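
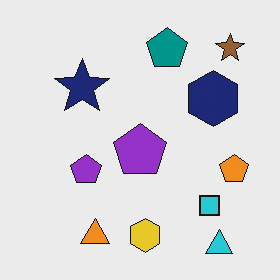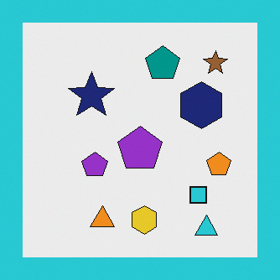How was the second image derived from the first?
It was framed with a cyan border.

A solid cyan frame runs around the edge of the second image, with the content slightly shrunk inside it.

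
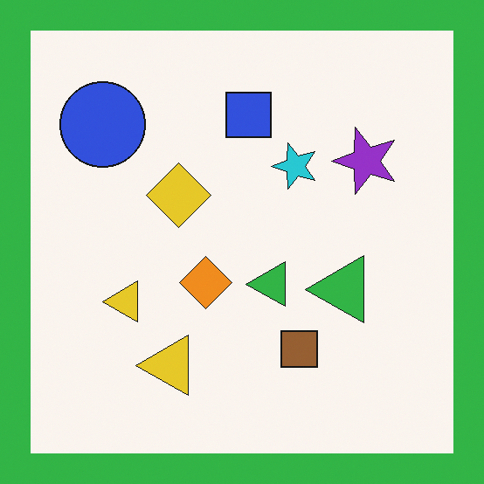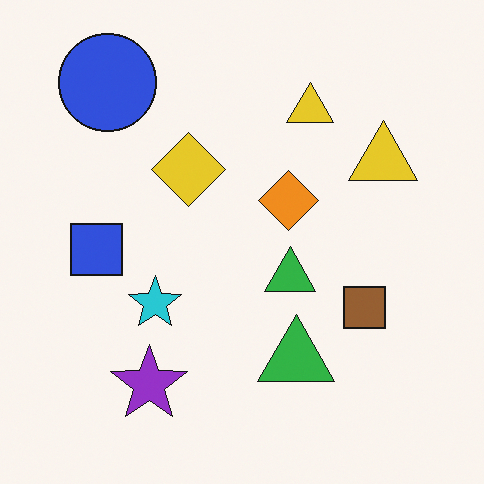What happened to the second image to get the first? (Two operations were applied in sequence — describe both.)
Transposed (reflected across the top-left ↔ bottom-right diagonal), then framed with a green border.

Shapes have swapped their row and column positions — what was in the top-right is now in the bottom-left — a diagonal reflection. A solid green frame runs around the edge of the first image, with the content slightly shrunk inside it.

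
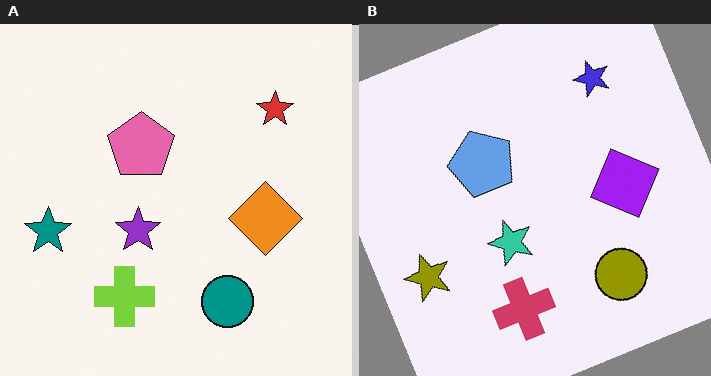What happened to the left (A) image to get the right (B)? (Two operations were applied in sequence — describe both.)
This is the original image hue-shifted through roughly half the color wheel, then rotated counter-clockwise by a moderate amount.

Every shape's color has rotated by the same amount around the hue wheel — a uniform hue shift. Every shape is tilted by the same angle and the image corners show triangular fill wedges — a whole-image rotation by a non-right angle.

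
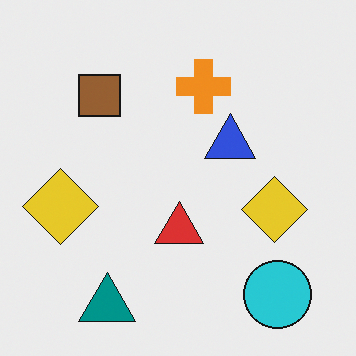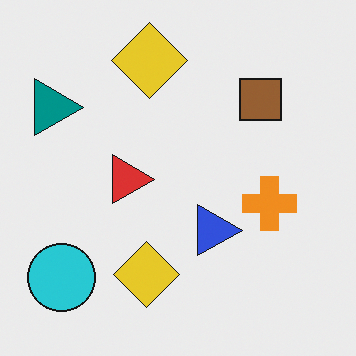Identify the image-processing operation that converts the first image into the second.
The second image is the first rotated 90° clockwise.

The cyan circle sits in the bottom-right of the first image and the bottom-left of the second — consistent with a whole-image 90° clockwise rotation.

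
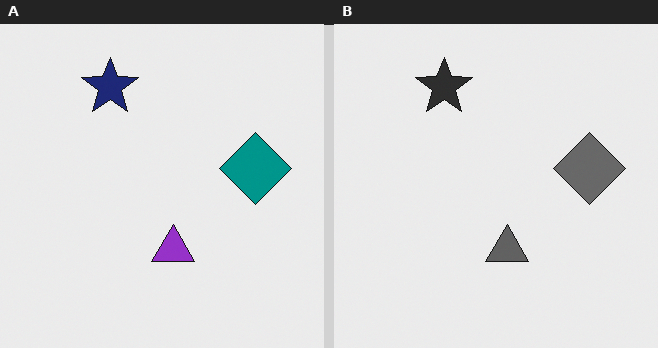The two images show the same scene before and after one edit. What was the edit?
This is the original image converted to grayscale.

All color is removed — every shape is now a shade of grey.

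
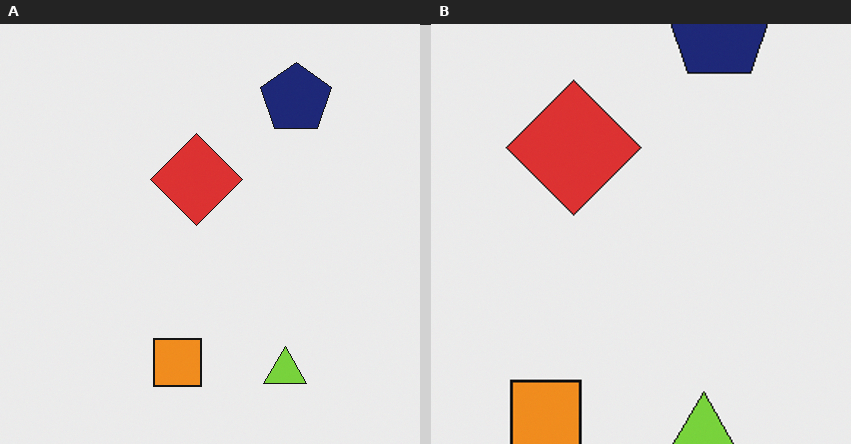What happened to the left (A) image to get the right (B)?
It was cropped slightly and scaled back up.

The visible shapes are larger and the field of view is narrower; shapes near the original edges may be partly or wholly outside the frame — a crop-and-rescale.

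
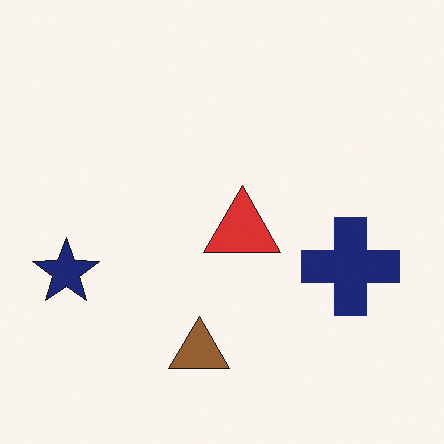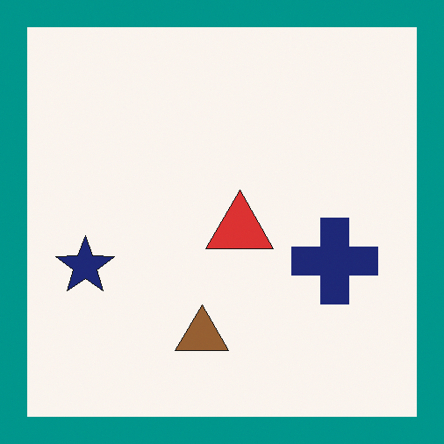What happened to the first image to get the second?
The image was framed with a teal border.

A solid teal frame runs around the edge of the second image, with the content slightly shrunk inside it.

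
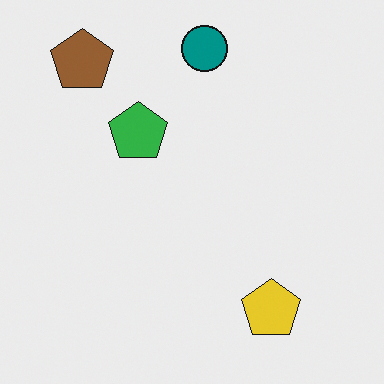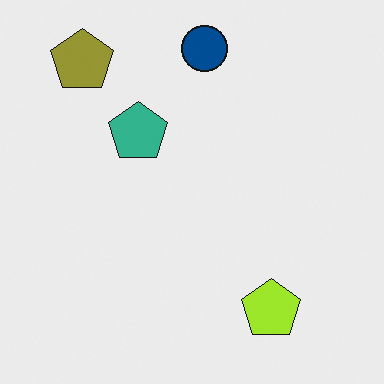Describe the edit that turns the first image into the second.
The image was hue-shifted by a small amount.

Every shape's color has rotated by the same amount around the hue wheel — a uniform hue shift.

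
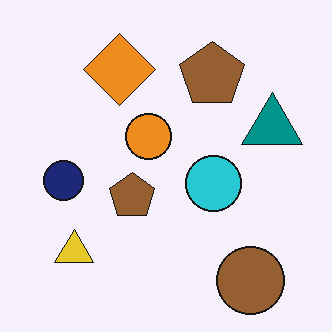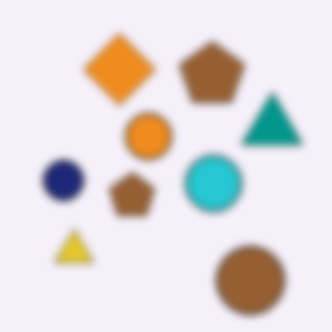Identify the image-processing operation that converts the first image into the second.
The second image is the first moderately blurred.

Shape edges and outlines are uniformly softened across the whole image.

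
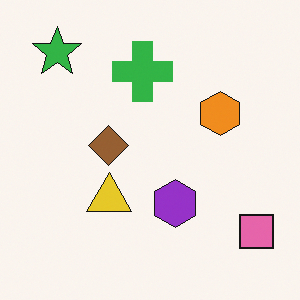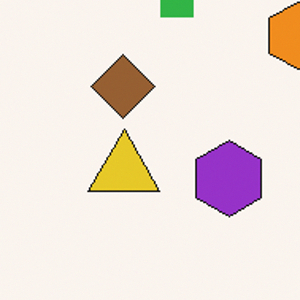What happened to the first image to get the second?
The second image is the first cropped slightly and scaled back up.

The visible shapes are larger and the field of view is narrower; shapes near the original edges may be partly or wholly outside the frame — a crop-and-rescale.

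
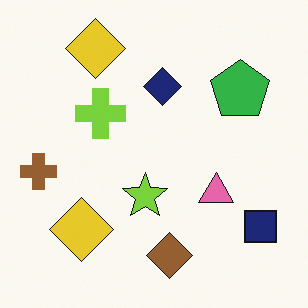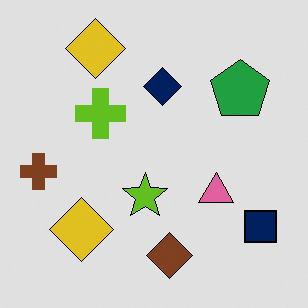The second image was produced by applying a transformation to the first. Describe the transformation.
The second image is the first moderately posterized.

Each flat color has snapped to a coarser quantized level — most visibly, the near-white background has dropped to a flat grey.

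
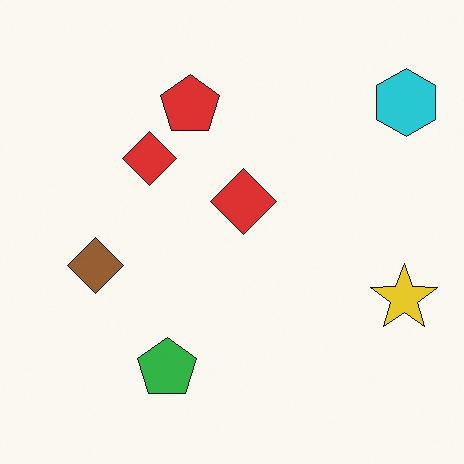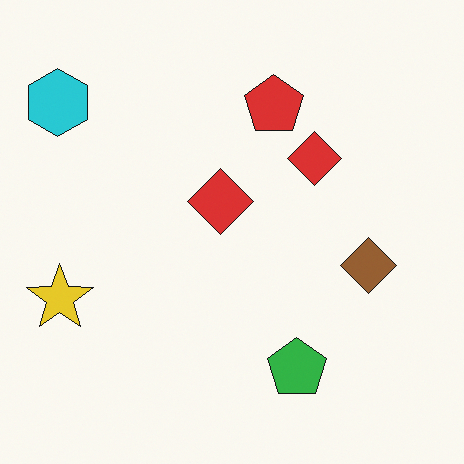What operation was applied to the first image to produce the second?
The transformation is: flipped horizontally (left ↔ right).

The cyan hexagon is in the top-right of the first image and the top-left of the second — shapes on opposite sides of the vertical midline have swapped in a mirror flip.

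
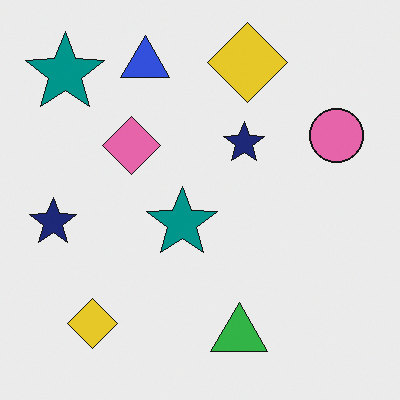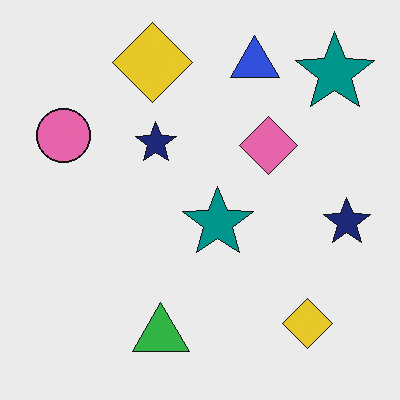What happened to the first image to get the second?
The image was flipped horizontally (left ↔ right).

The pink circle is in the right of the first image and the left of the second — shapes on opposite sides of the vertical midline have swapped in a mirror flip.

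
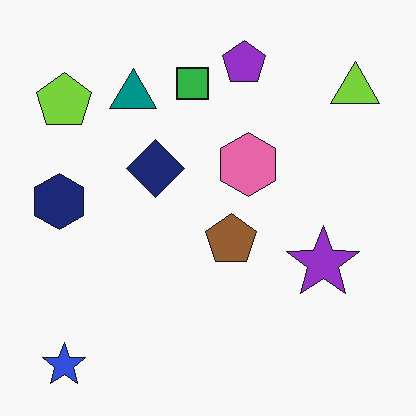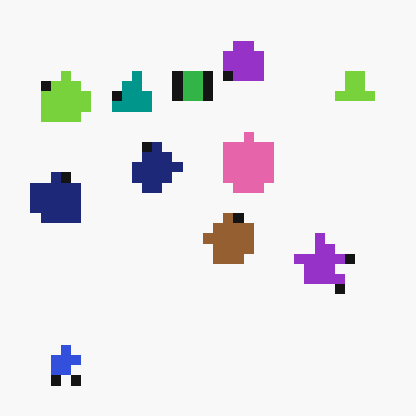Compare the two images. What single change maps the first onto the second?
This is the original image coarsely pixelated.

Shapes are reduced to large square blocks; fine edges and outlines are lost — a downscale-then-upscale (mosaic) effect.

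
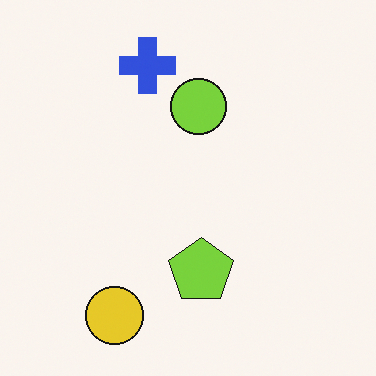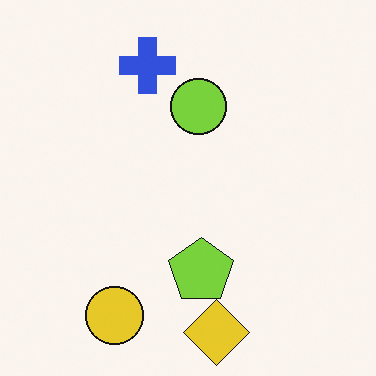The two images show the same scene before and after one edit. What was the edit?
It was overlaid with an additional yellow diamond.

A yellow diamond appears in the second image that is absent from the first.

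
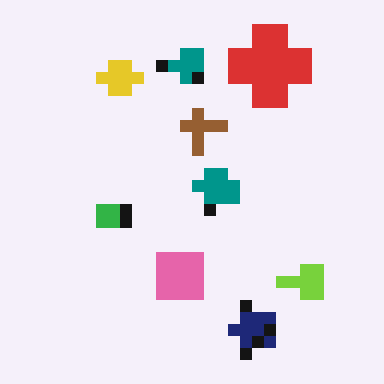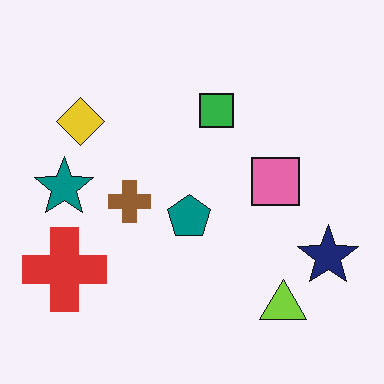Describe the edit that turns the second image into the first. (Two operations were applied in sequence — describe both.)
Coarsely pixelated, then transposed (reflected across the top-left ↔ bottom-right diagonal).

Shapes are reduced to large square blocks; fine edges and outlines are lost — a downscale-then-upscale (mosaic) effect. Shapes have swapped their row and column positions — what was in the top-right is now in the bottom-left — a diagonal reflection.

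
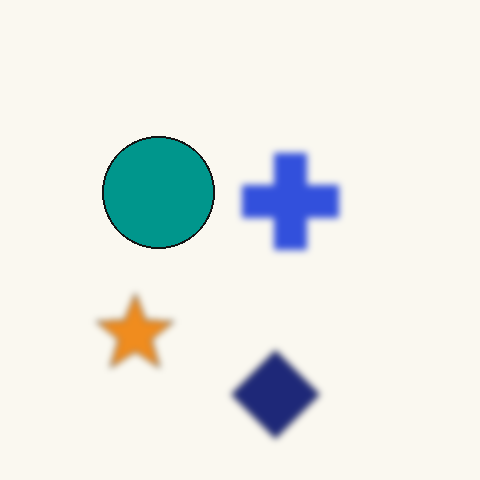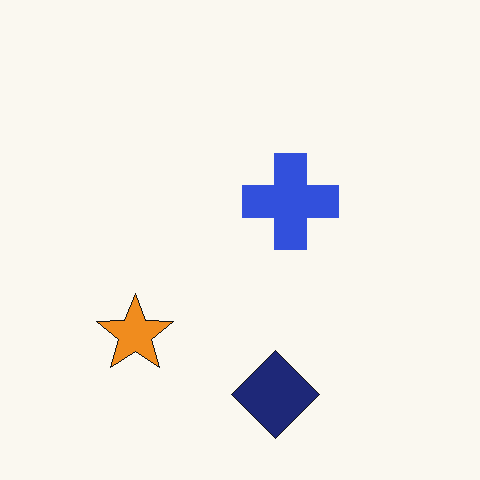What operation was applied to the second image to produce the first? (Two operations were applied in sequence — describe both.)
The transformation is: noticeably gaussian-blurred, then overlaid with an additional teal circle.

Shape edges and outlines are uniformly softened across the whole image. A teal circle appears in the first image that is absent from the second.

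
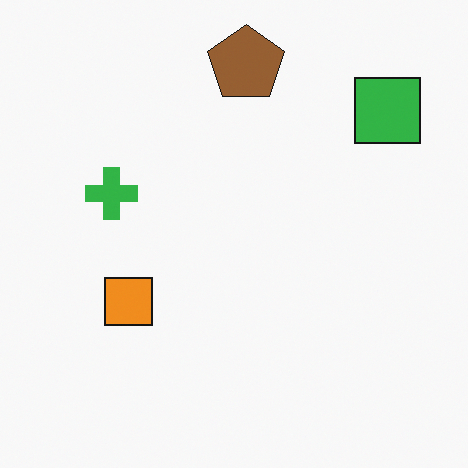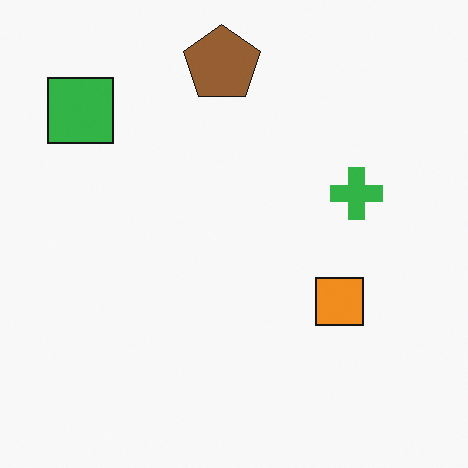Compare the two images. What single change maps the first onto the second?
The second image is the first flipped horizontally (left ↔ right).

The green square is in the top-right of the first image and the top-left of the second — shapes on opposite sides of the vertical midline have swapped in a mirror flip.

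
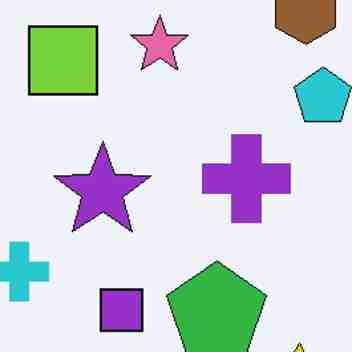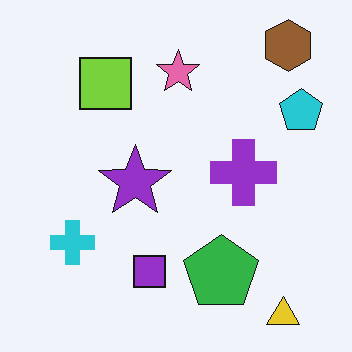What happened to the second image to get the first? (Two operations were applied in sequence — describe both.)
This is the original image cropped to a modestly smaller region and rescaled, then heavily JPEG-compressed with obvious blocking artifacts.

The visible shapes are larger and the field of view is narrower; shapes near the original edges may be partly or wholly outside the frame — a crop-and-rescale. Blocky 8×8 compression artifacts appear around shape edges and the flat background shows ringing — characteristic JPEG degradation.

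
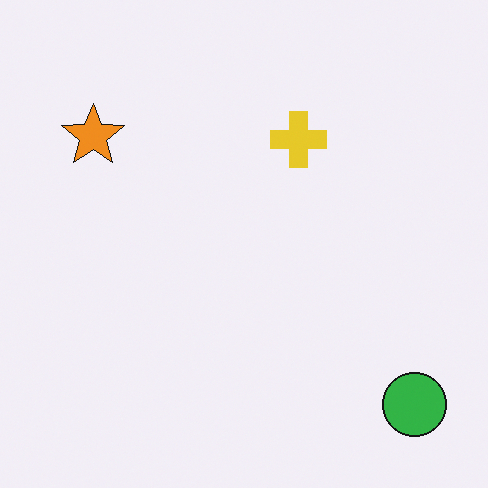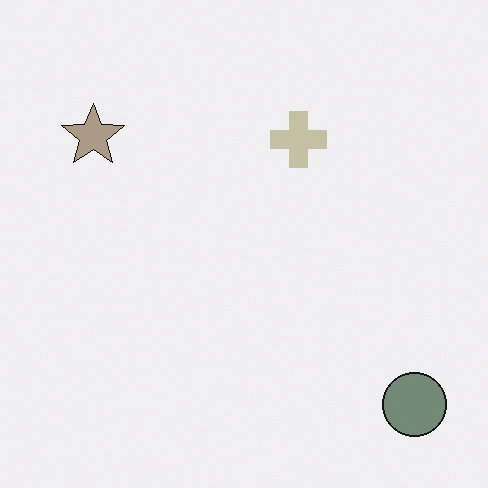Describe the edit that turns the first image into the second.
Made much more muted (saturation change).

All colors are more muted and greyish — a global saturation change.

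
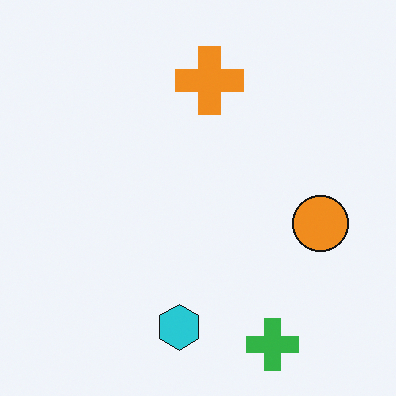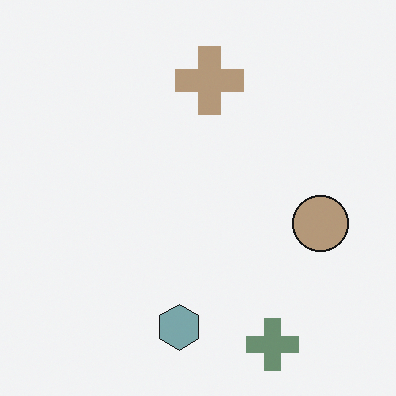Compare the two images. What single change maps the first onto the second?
Heavily desaturated.

All colors are more muted and greyish — a global saturation change.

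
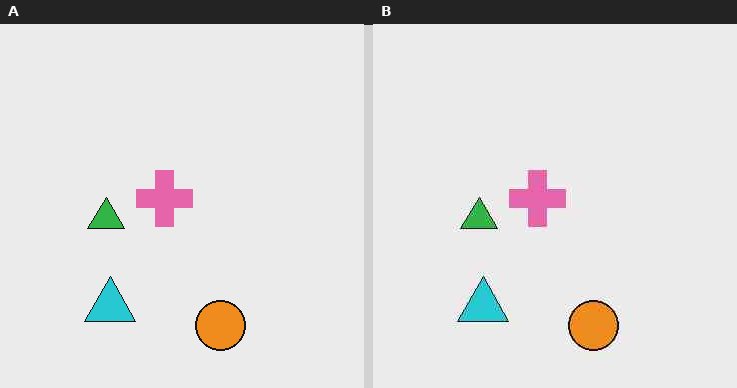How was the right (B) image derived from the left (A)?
It was JPEG-compressed with visible artifacts.

Blocky 8×8 compression artifacts appear around shape edges and the flat background shows ringing — characteristic JPEG degradation.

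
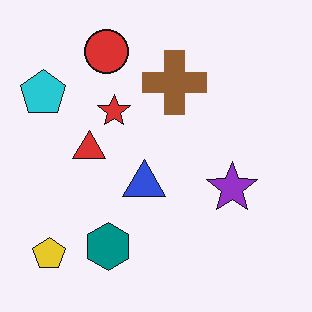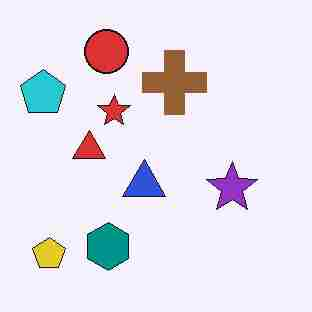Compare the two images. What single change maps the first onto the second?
The transformation is: heavily JPEG-compressed with obvious blocking artifacts.

Blocky 8×8 compression artifacts appear around shape edges and the flat background shows ringing — characteristic JPEG degradation.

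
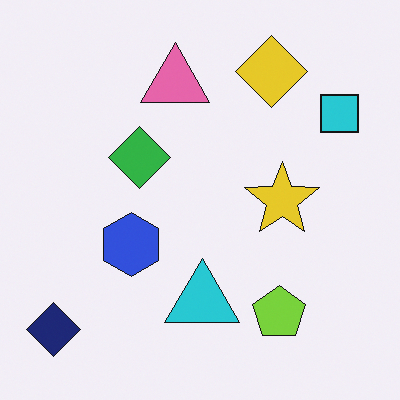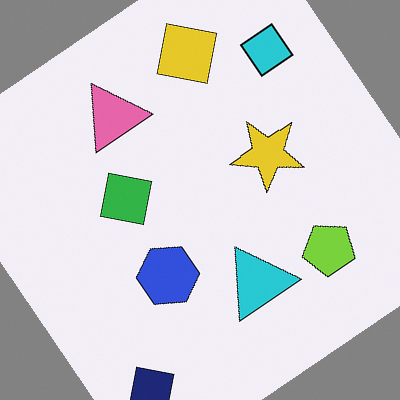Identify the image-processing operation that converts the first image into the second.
The second image is the first rotated counter-clockwise by a large amount — several tens of degrees.

Every shape is tilted by the same angle and the image corners show triangular fill wedges — a whole-image rotation by a non-right angle.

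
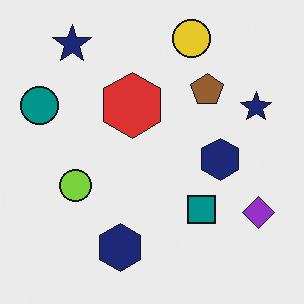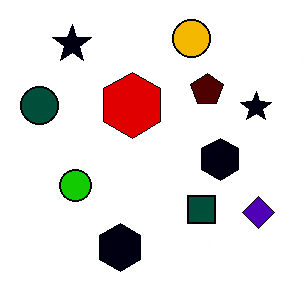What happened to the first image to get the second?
This is the original image boosted in contrast.

Tones are pushed away from mid-grey across the whole image — a global contrast change.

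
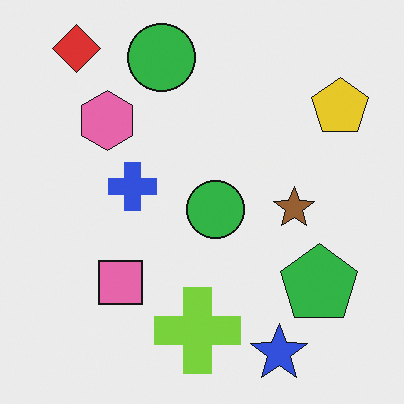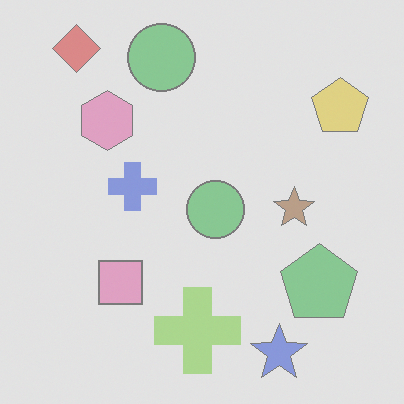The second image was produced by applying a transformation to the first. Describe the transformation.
Given much lower contrast.

Tones are pushed toward mid-grey across the whole image — a global contrast change.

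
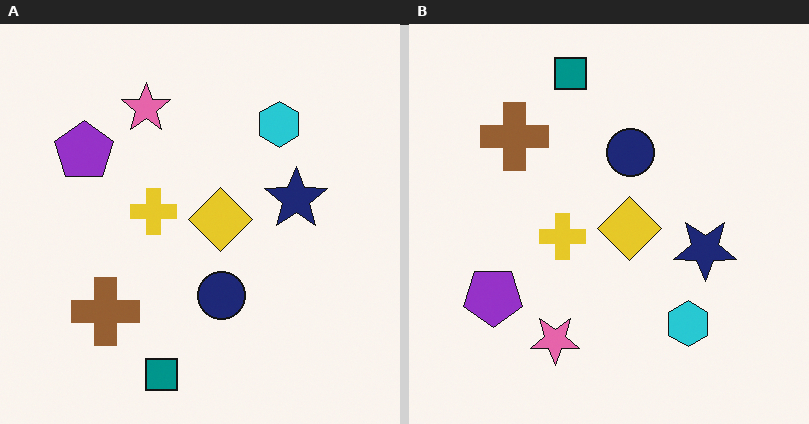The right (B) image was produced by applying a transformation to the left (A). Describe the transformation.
The image was flipped vertically (top ↔ bottom).

The teal square is in the bottom of the left (A) image and the top of the right (B) — shapes on opposite sides of the horizontal midline have swapped in a mirror flip.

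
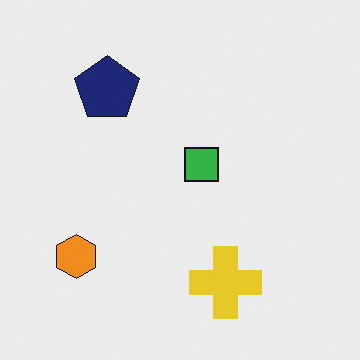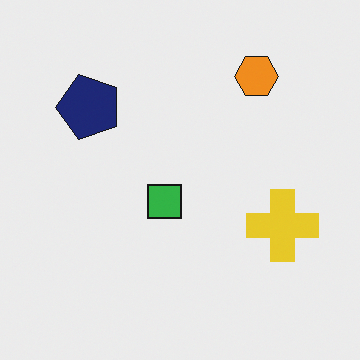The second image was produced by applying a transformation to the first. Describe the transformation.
The image was transposed (reflected across the top-left ↔ bottom-right diagonal).

Shapes have swapped their row and column positions — what was in the top-right is now in the bottom-left — a diagonal reflection.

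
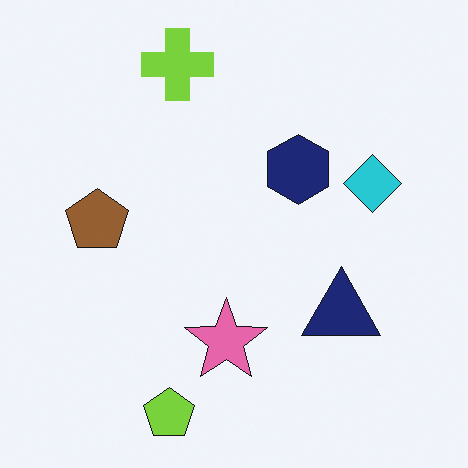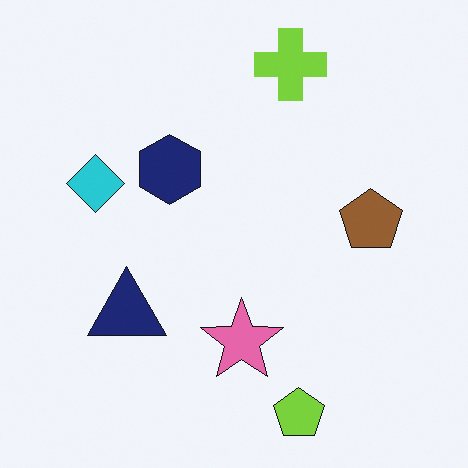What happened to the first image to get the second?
The image was flipped horizontally (left ↔ right).

The cyan diamond is in the right of the first image and the left of the second — shapes on opposite sides of the vertical midline have swapped in a mirror flip.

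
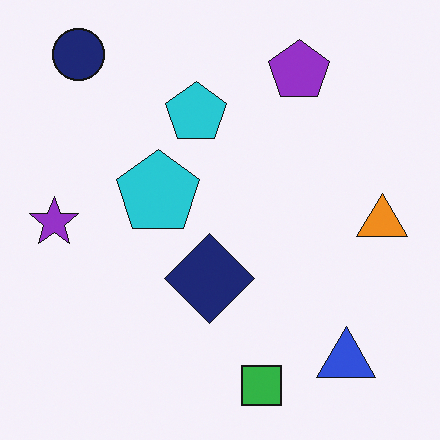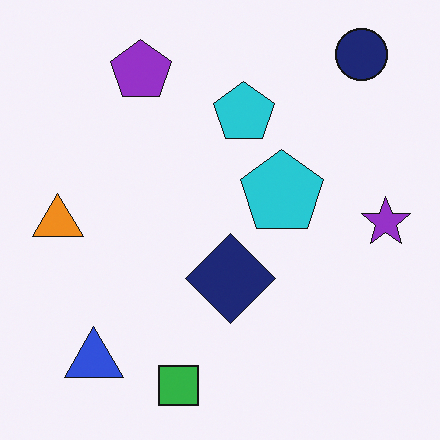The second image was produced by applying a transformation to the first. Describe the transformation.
The second image is the first flipped horizontally (left ↔ right).

The purple star is in the left of the first image and the right of the second — shapes on opposite sides of the vertical midline have swapped in a mirror flip.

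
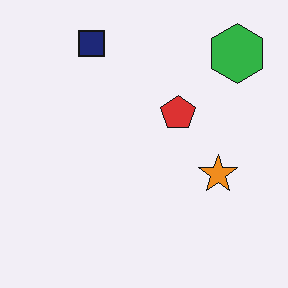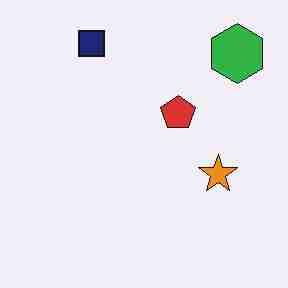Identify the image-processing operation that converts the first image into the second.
The transformation is: degraded with heavy JPEG compression.

Blocky 8×8 compression artifacts appear around shape edges and the flat background shows ringing — characteristic JPEG degradation.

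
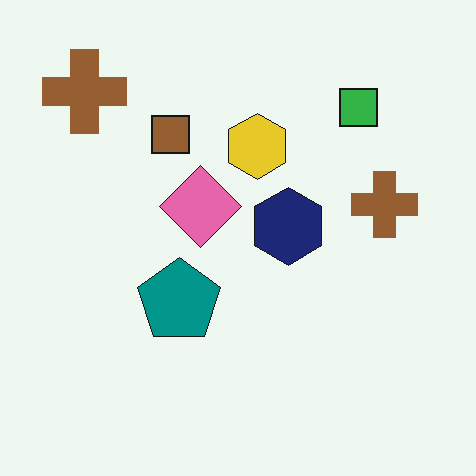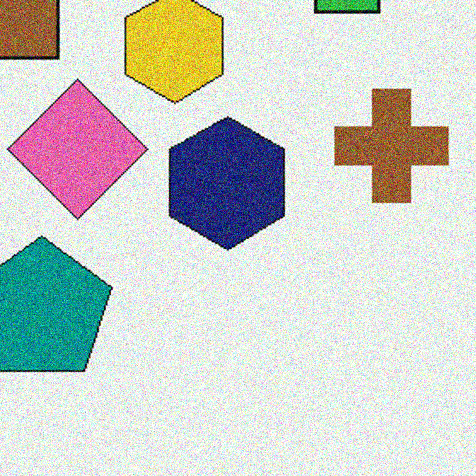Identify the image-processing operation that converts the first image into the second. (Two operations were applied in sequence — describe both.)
The second image is the first cropped tightly and scaled back up, then degraded with heavy additive noise.

The visible shapes are larger and the field of view is narrower; shapes near the original edges may be partly or wholly outside the frame — a crop-and-rescale. Random speckle covers the whole image, including the flat background.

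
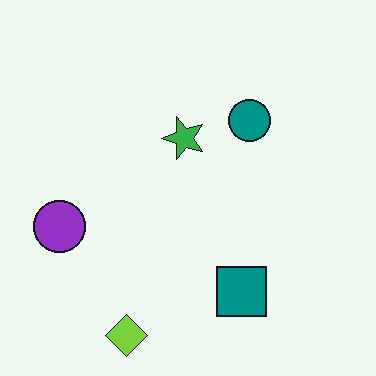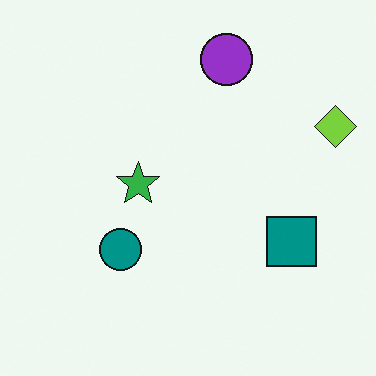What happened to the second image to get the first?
The image was transposed (reflected across the top-left ↔ bottom-right diagonal).

Shapes have swapped their row and column positions — what was in the top-right is now in the bottom-left — a diagonal reflection.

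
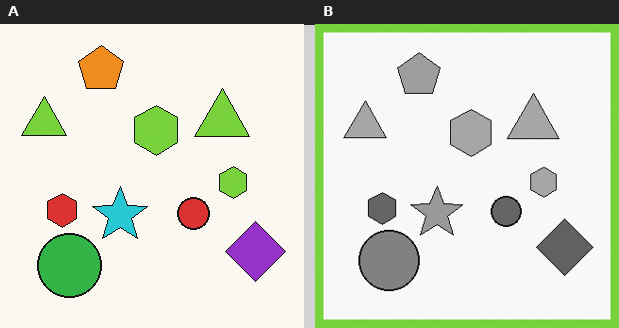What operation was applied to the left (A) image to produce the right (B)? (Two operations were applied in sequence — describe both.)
This is the original image converted to grayscale, then framed with a lime border.

All color is removed — every shape is now a shade of grey. A solid lime frame runs around the edge of the right (B) image, with the content slightly shrunk inside it.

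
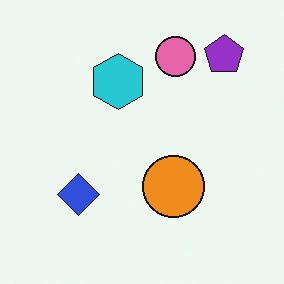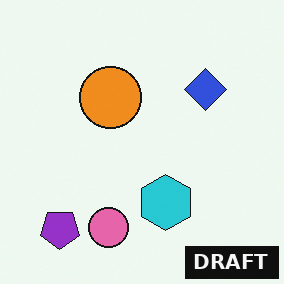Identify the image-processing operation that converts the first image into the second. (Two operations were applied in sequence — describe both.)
The transformation is: rotated 180°, then watermarked with the text "DRAFT" in the lower-right corner.

The purple pentagon sits in the top-right of the first image and the bottom-left of the second — consistent with a whole-image 180° rotation. A dark label reading "DRAFT" appears in the lower-right corner.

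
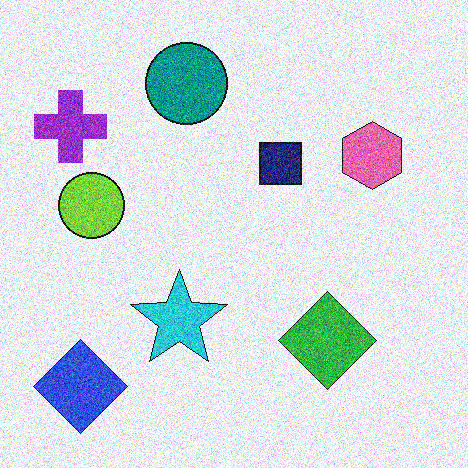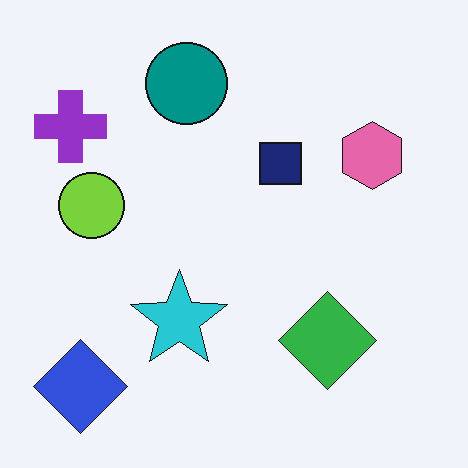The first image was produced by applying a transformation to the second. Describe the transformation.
It was degraded with a thick layer of grain.

Random speckle covers the whole image, including the flat background.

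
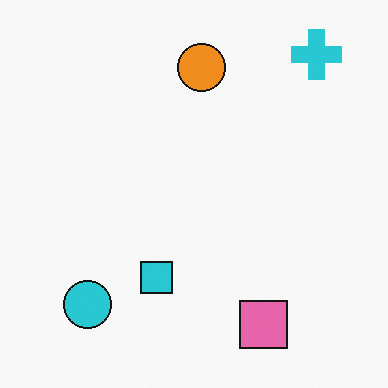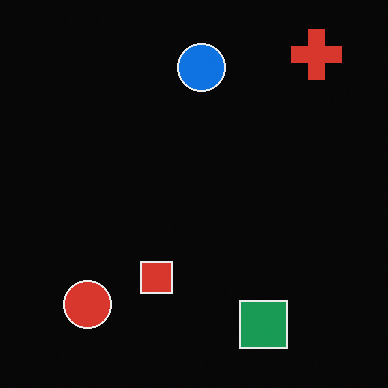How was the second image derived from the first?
It was color-inverted (negative).

The light background has become dark and every shape's color is its complement — a photographic negative.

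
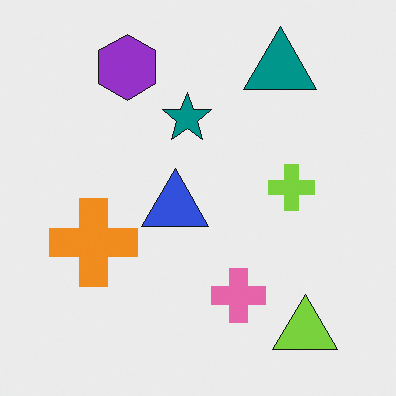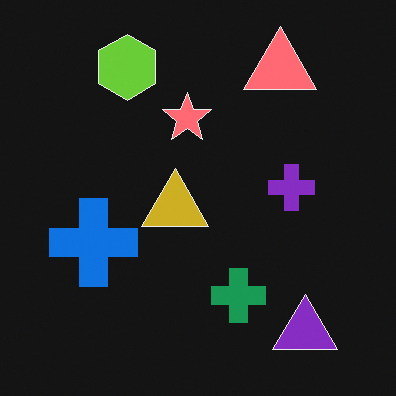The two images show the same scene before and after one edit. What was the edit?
Color-inverted (negative).

The light background has become dark and every shape's color is its complement — a photographic negative.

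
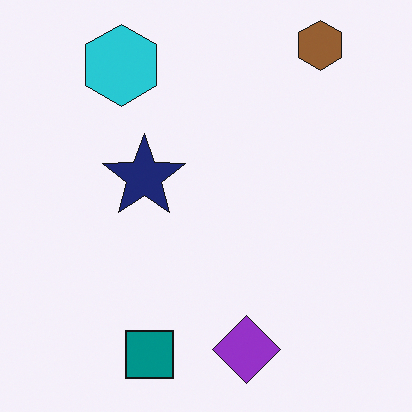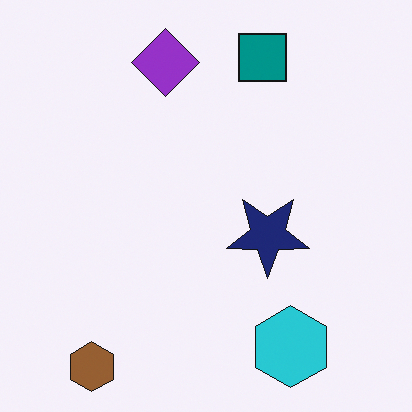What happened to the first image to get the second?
It was rotated 180°.

The brown hexagon sits in the top-right of the first image and the bottom-left of the second — consistent with a whole-image 180° rotation.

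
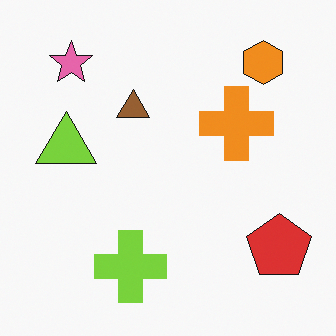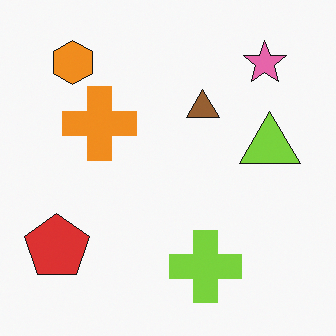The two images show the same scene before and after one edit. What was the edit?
Flipped horizontally (left ↔ right).

The red pentagon is in the bottom-right of the first image and the bottom-left of the second — shapes on opposite sides of the vertical midline have swapped in a mirror flip.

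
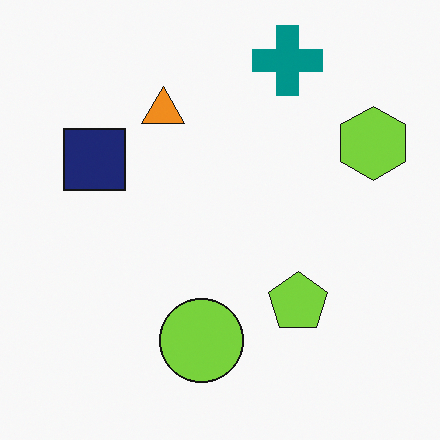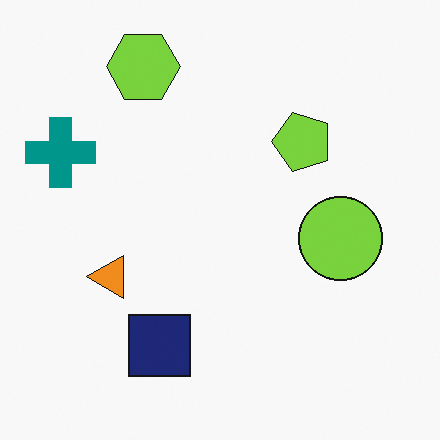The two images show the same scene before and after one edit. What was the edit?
It was rotated 90° counter-clockwise.

The teal cross sits in the top of the first image and the left of the second — consistent with a whole-image 90° counter-clockwise rotation.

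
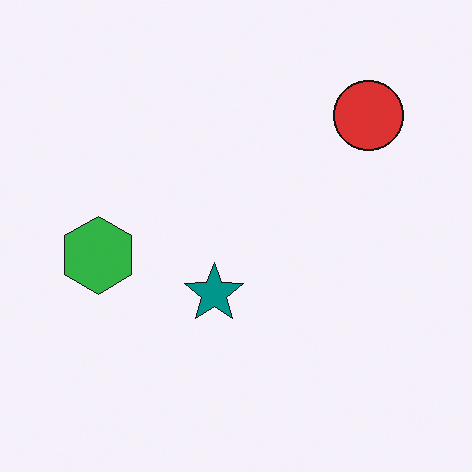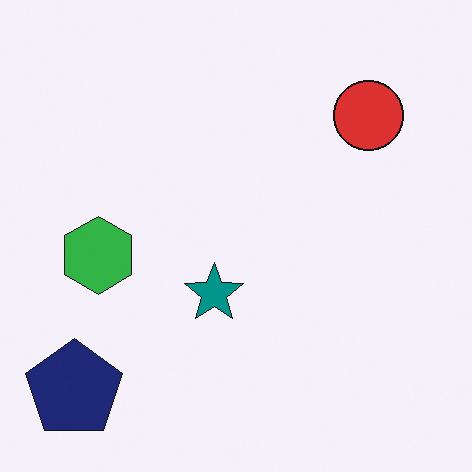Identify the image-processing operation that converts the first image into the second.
The transformation is: overlaid with an additional navy pentagon.

A navy pentagon appears in the second image that is absent from the first.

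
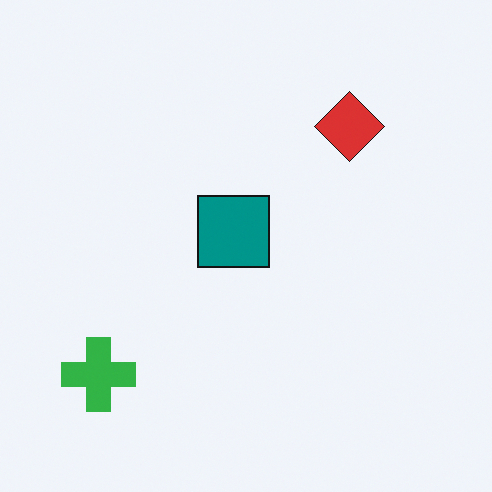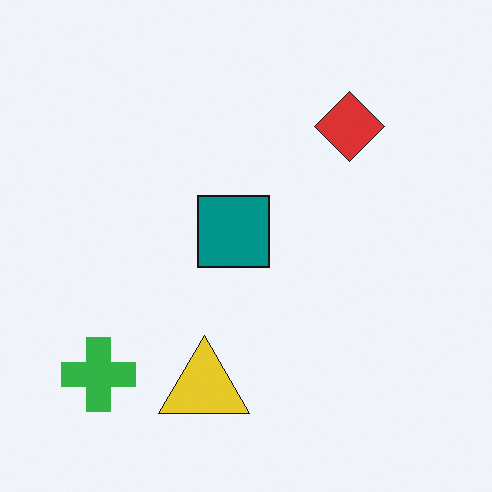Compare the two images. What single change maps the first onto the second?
The transformation is: overlaid with an additional yellow triangle.

A yellow triangle appears in the second image that is absent from the first.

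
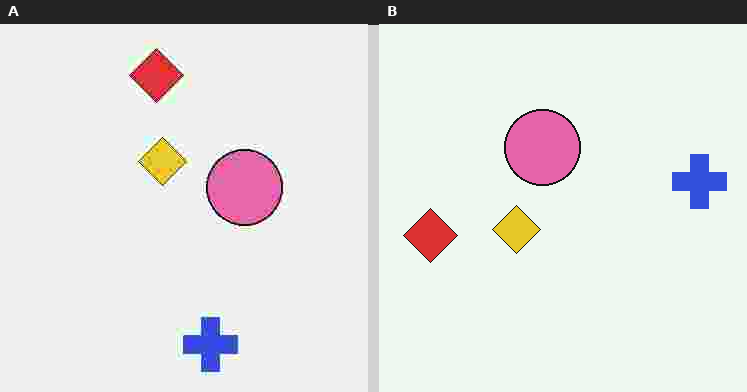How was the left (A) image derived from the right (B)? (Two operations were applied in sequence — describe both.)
Rotated 90° clockwise, then degraded with heavy JPEG compression.

The blue cross sits in the right of the right (B) image and the bottom of the left (A) — consistent with a whole-image 90° clockwise rotation. Blocky 8×8 compression artifacts appear around shape edges and the flat background shows ringing — characteristic JPEG degradation.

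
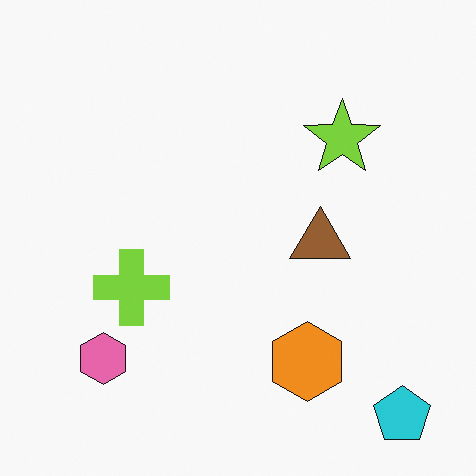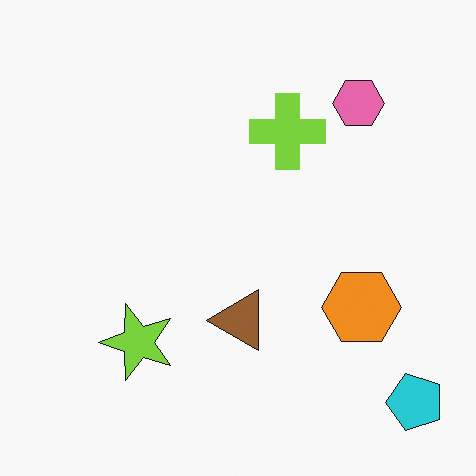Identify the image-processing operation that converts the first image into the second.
Transposed (reflected across the top-left ↔ bottom-right diagonal).

Shapes have swapped their row and column positions — what was in the top-right is now in the bottom-left — a diagonal reflection.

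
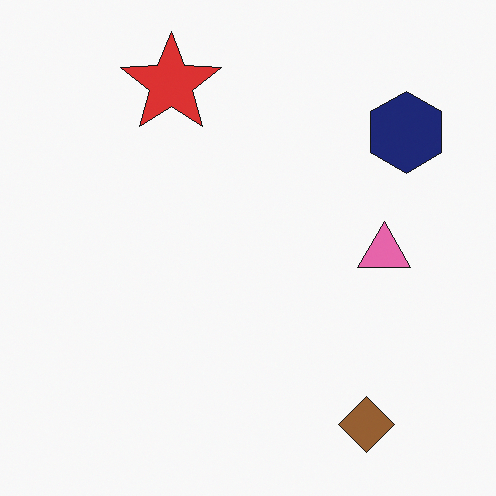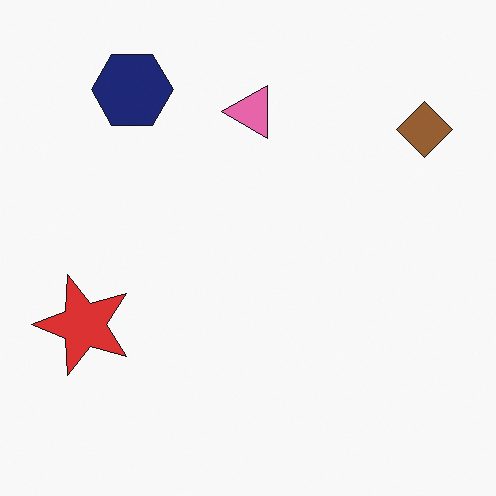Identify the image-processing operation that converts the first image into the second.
This is the original image rotated 90° counter-clockwise.

The brown diamond sits in the bottom-right of the first image and the top-right of the second — consistent with a whole-image 90° counter-clockwise rotation.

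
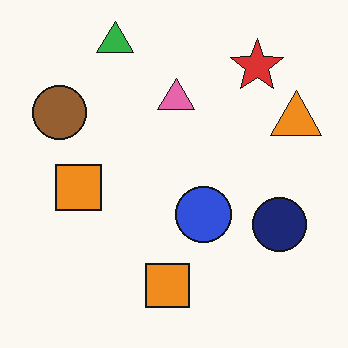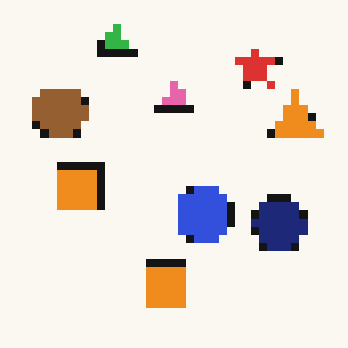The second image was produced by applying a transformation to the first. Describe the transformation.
It was moderately pixelated.

Shapes are reduced to large square blocks; fine edges and outlines are lost — a downscale-then-upscale (mosaic) effect.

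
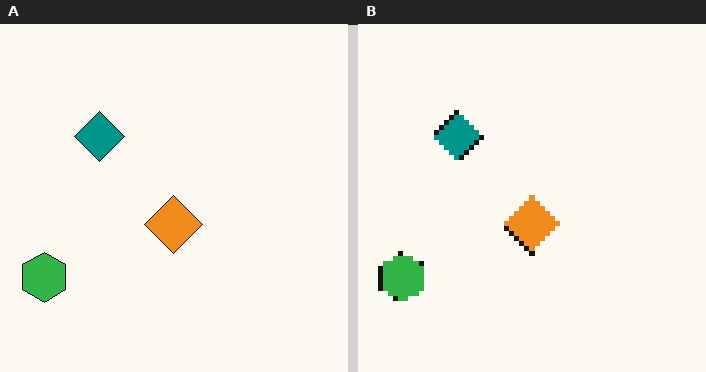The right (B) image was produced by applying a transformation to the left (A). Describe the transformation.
This is the original image lightly pixelated (a mild mosaic effect).

Shapes are reduced to large square blocks; fine edges and outlines are lost — a downscale-then-upscale (mosaic) effect.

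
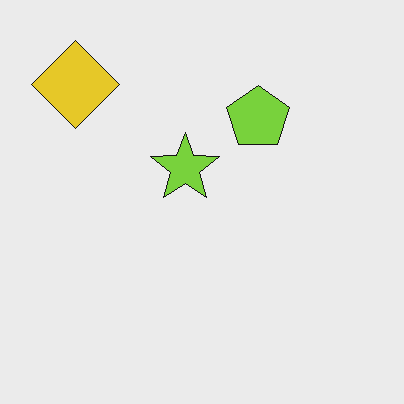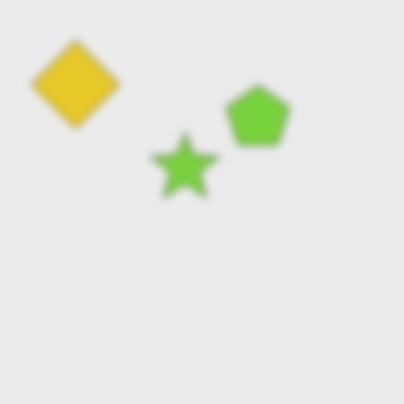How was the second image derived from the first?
Noticeably gaussian-blurred.

Shape edges and outlines are uniformly softened across the whole image.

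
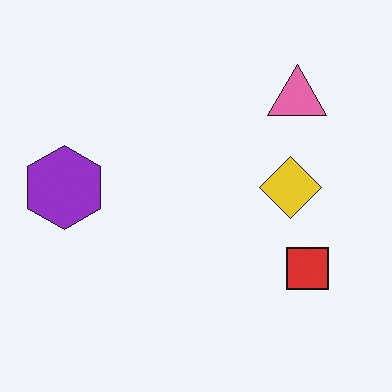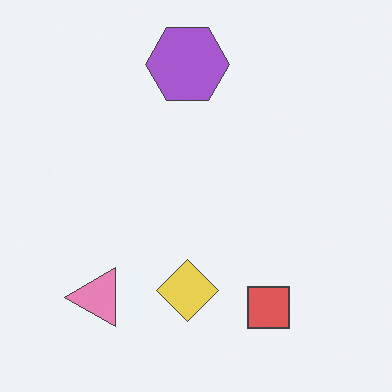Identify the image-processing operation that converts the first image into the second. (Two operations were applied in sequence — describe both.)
The image was given slightly reduced contrast, then transposed (reflected across the top-left ↔ bottom-right diagonal).

Tones are pushed toward mid-grey across the whole image — a global contrast change. Shapes have swapped their row and column positions — what was in the top-right is now in the bottom-left — a diagonal reflection.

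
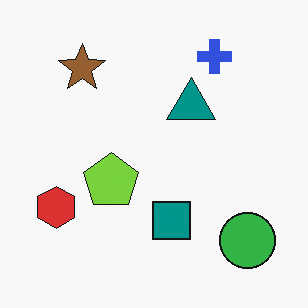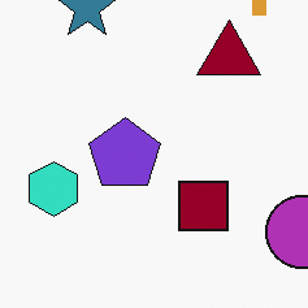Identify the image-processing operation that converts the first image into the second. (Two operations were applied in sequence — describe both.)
It was cropped slightly and scaled back up, then hue-shifted through roughly half the color wheel.

The visible shapes are larger and the field of view is narrower; shapes near the original edges may be partly or wholly outside the frame — a crop-and-rescale. Every shape's color has rotated by the same amount around the hue wheel — a uniform hue shift.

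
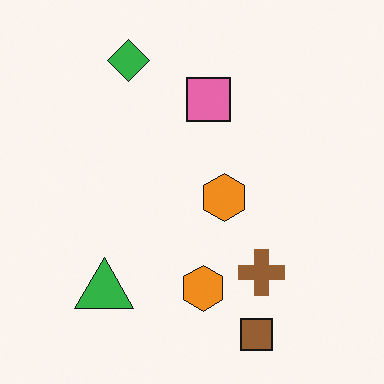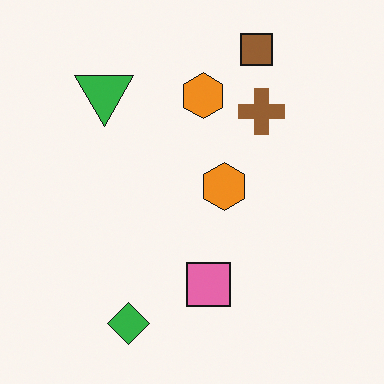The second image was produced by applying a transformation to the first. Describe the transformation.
It was flipped vertically (top ↔ bottom).

The brown square is in the bottom of the first image and the top of the second — shapes on opposite sides of the horizontal midline have swapped in a mirror flip.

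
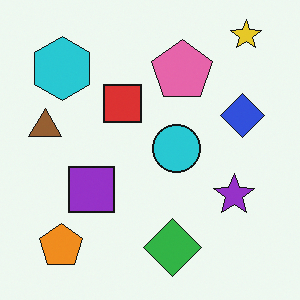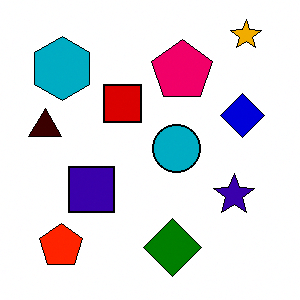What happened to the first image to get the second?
This is the original image given much higher contrast.

Tones are pushed away from mid-grey across the whole image — a global contrast change.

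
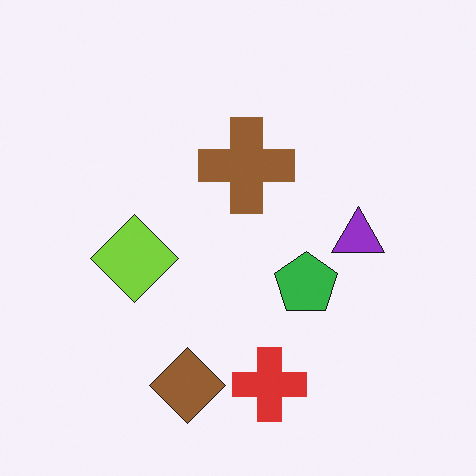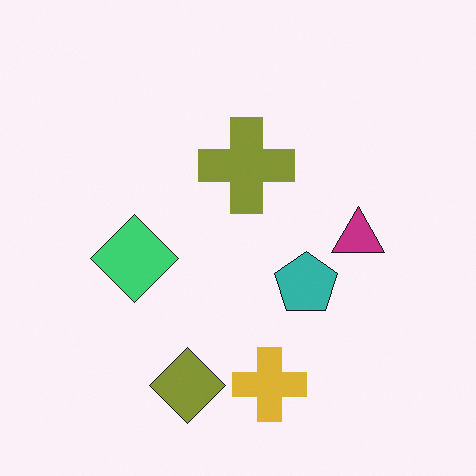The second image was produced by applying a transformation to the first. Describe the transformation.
It was hue-shifted by a small amount.

Every shape's color has rotated by the same amount around the hue wheel — a uniform hue shift.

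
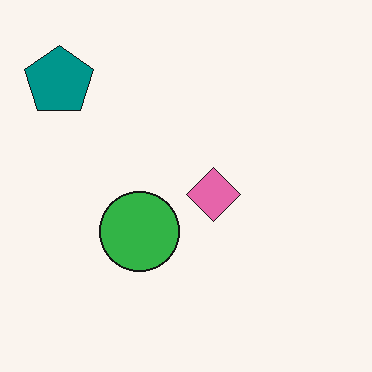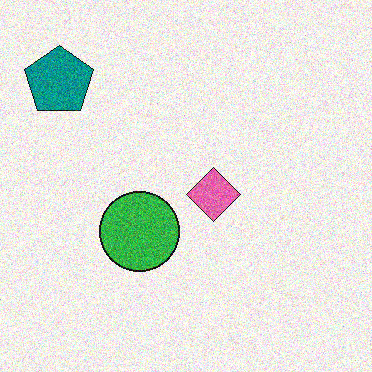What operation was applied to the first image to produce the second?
This is the original image degraded with visible gaussian noise.

Random speckle covers the whole image, including the flat background.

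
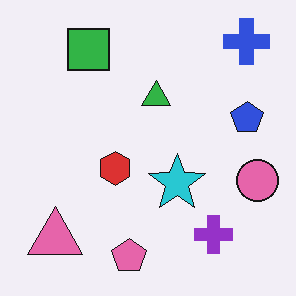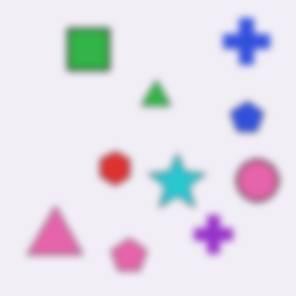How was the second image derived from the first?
The second image is the first noticeably gaussian-blurred.

Shape edges and outlines are uniformly softened across the whole image.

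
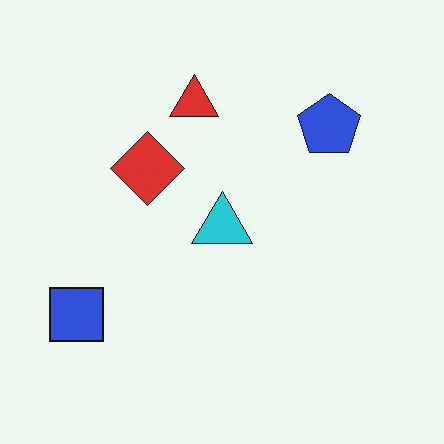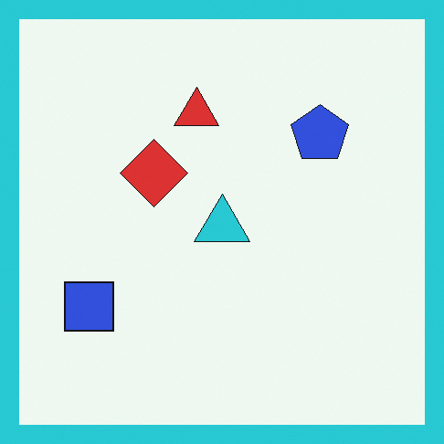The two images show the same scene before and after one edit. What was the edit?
The transformation is: framed with a cyan border.

A solid cyan frame runs around the edge of the second image, with the content slightly shrunk inside it.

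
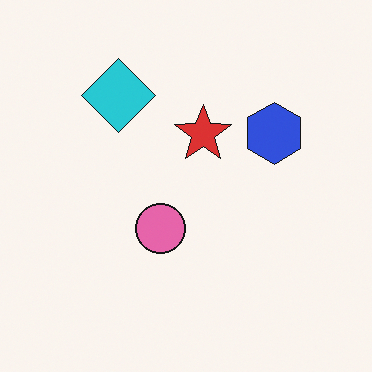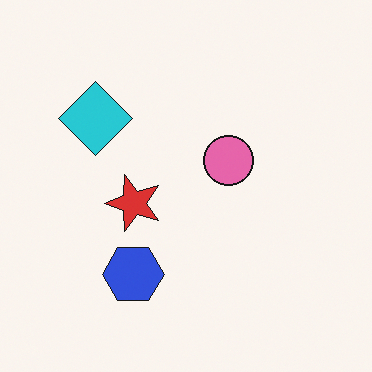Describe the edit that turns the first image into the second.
The image was transposed (reflected across the top-left ↔ bottom-right diagonal).

Shapes have swapped their row and column positions — what was in the top-right is now in the bottom-left — a diagonal reflection.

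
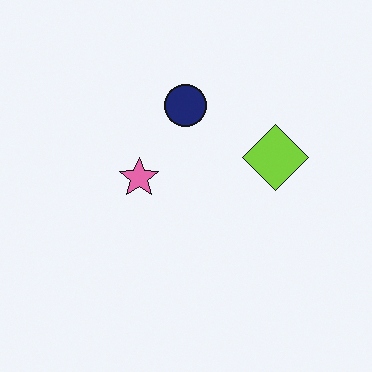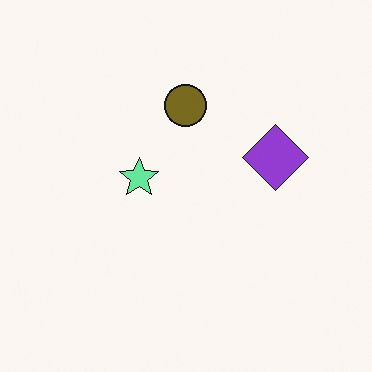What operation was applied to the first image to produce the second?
This is the original image hue-shifted through roughly half the color wheel.

Every shape's color has rotated by the same amount around the hue wheel — a uniform hue shift.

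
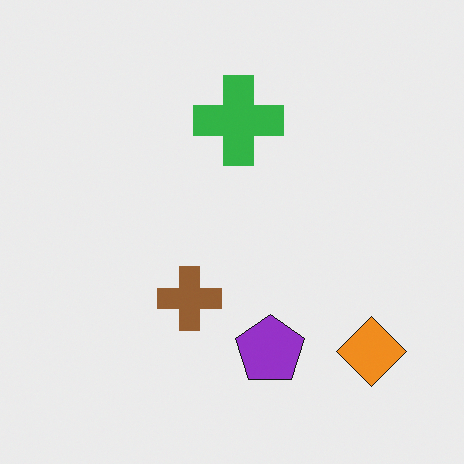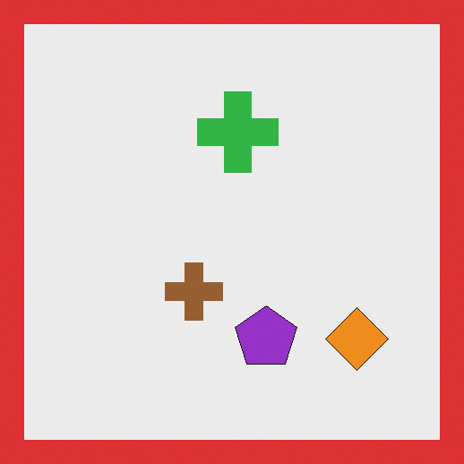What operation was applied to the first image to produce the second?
The image was framed with a red border.

A solid red frame runs around the edge of the second image, with the content slightly shrunk inside it.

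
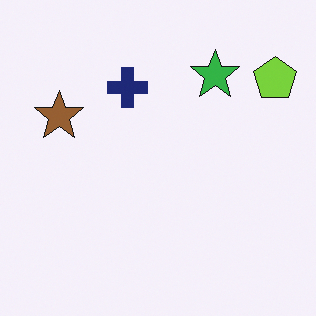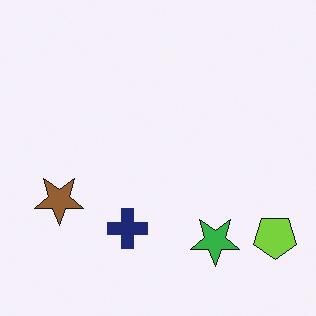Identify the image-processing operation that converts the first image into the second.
The transformation is: flipped vertically (top ↔ bottom).

The green star is in the top-right of the first image and the bottom-right of the second — shapes on opposite sides of the horizontal midline have swapped in a mirror flip.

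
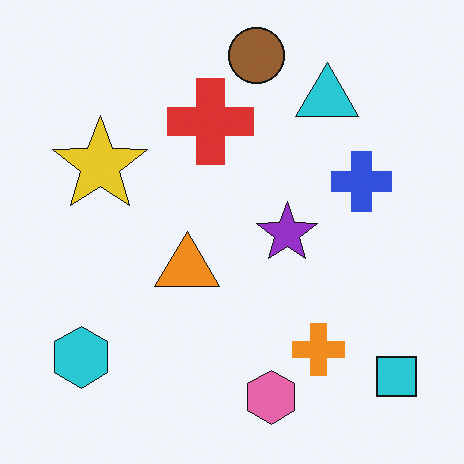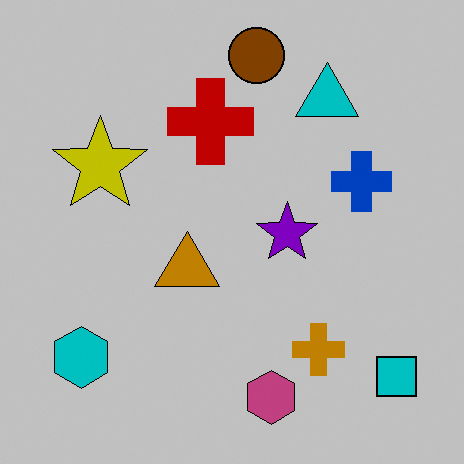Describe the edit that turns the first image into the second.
The second image is the first heavily posterized to just a handful of flat colors.

Each flat color has snapped to a coarser quantized level — most visibly, the near-white background has dropped to a flat grey.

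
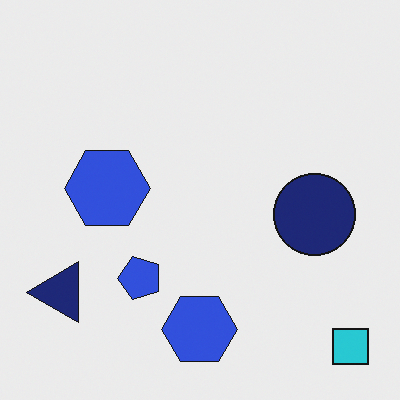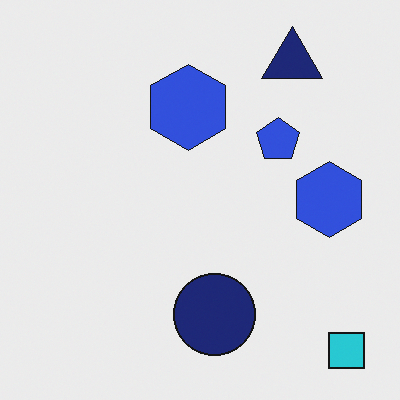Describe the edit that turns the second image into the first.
The image was transposed (reflected across the top-left ↔ bottom-right diagonal).

Shapes have swapped their row and column positions — what was in the top-right is now in the bottom-left — a diagonal reflection.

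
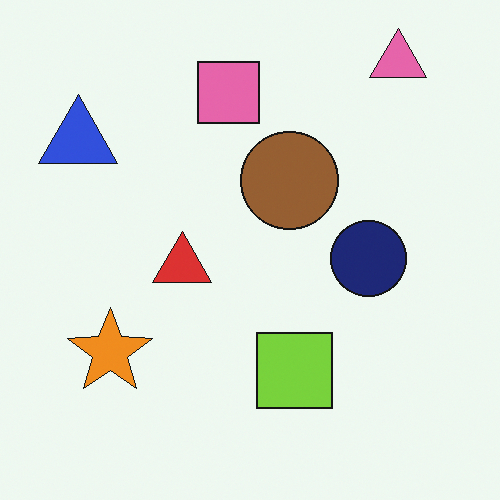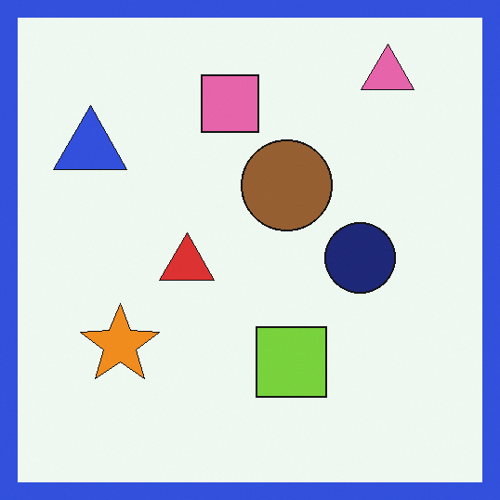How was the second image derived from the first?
It was framed with a blue border.

A solid blue frame runs around the edge of the second image, with the content slightly shrunk inside it.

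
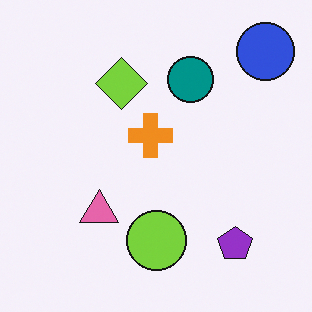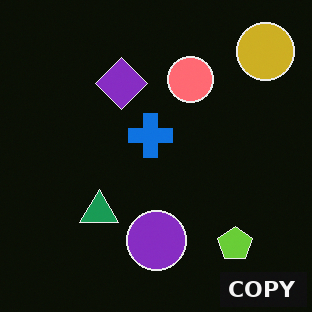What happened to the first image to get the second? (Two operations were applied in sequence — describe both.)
Color-inverted (negative), then watermarked with the text "COPY" in the lower-right corner.

The light background has become dark and every shape's color is its complement — a photographic negative. A dark label reading "COPY" appears in the lower-right corner.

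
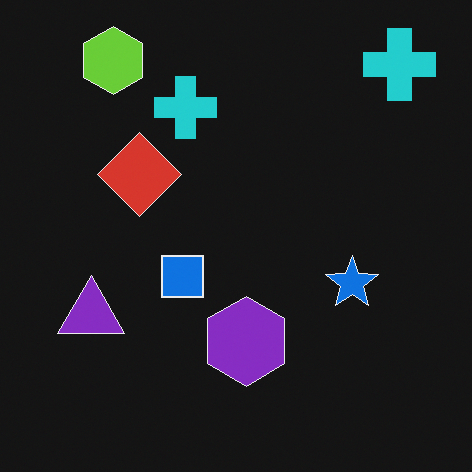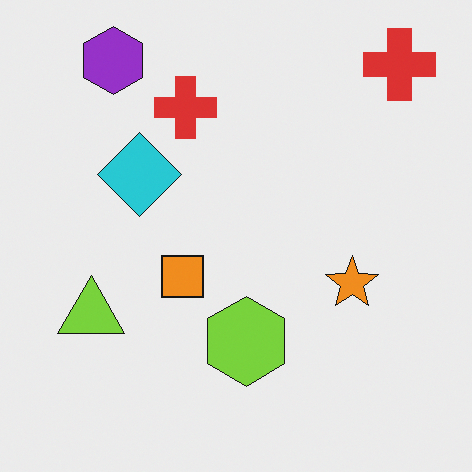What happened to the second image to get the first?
This is the original image color-inverted (negative).

The light background has become dark and every shape's color is its complement — a photographic negative.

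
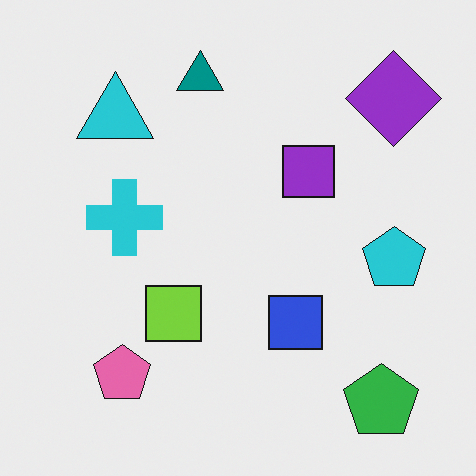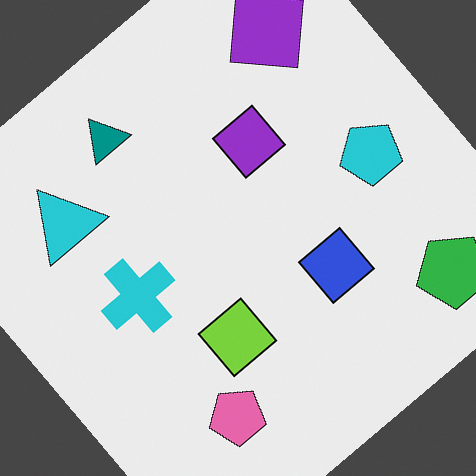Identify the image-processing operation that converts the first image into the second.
The transformation is: rotated counter-clockwise by a large amount — several tens of degrees.

Every shape is tilted by the same angle and the image corners show triangular fill wedges — a whole-image rotation by a non-right angle.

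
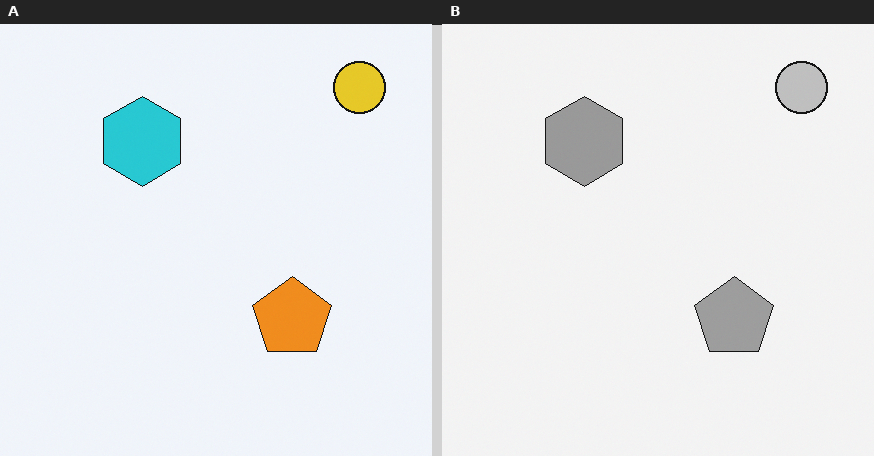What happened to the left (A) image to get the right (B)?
The image was converted to grayscale.

All color is removed — every shape is now a shade of grey.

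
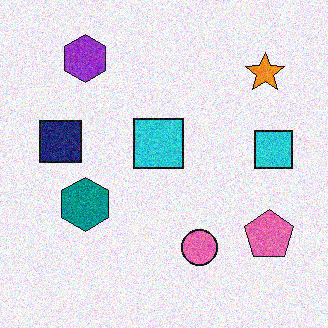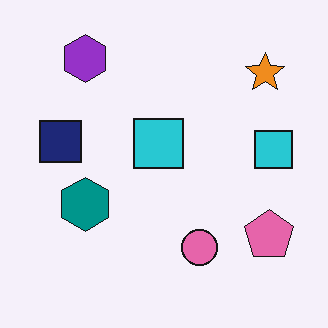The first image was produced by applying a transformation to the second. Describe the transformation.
This is the original image degraded with moderate additive noise.

Random speckle covers the whole image, including the flat background.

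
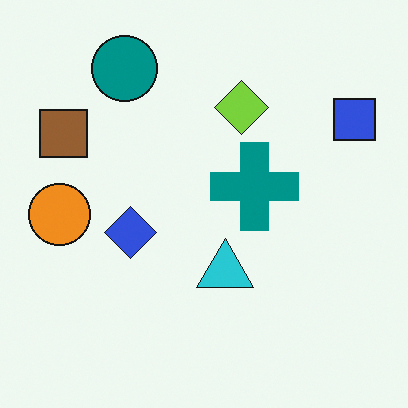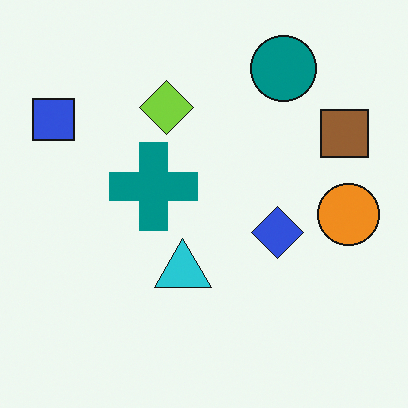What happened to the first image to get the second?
It was flipped horizontally (left ↔ right).

The blue square is in the top-right of the first image and the top-left of the second — shapes on opposite sides of the vertical midline have swapped in a mirror flip.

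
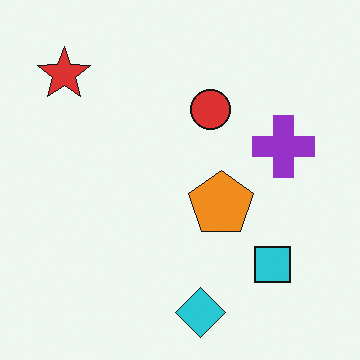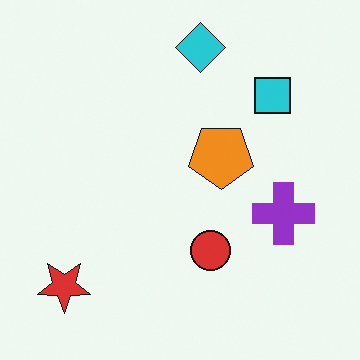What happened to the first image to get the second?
The image was flipped vertically (top ↔ bottom).

The cyan diamond is in the bottom of the first image and the top of the second — shapes on opposite sides of the horizontal midline have swapped in a mirror flip.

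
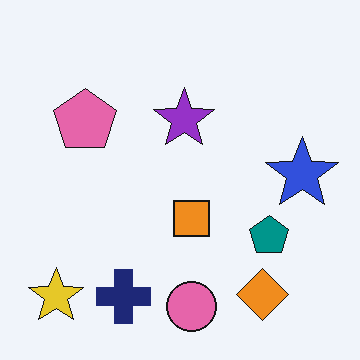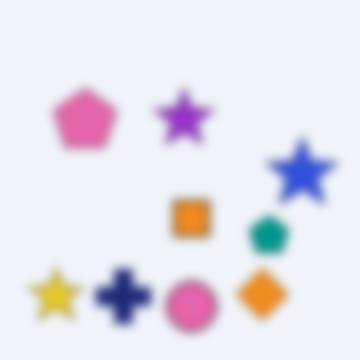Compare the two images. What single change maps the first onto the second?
It was heavily blurred.

Shape edges and outlines are uniformly softened across the whole image.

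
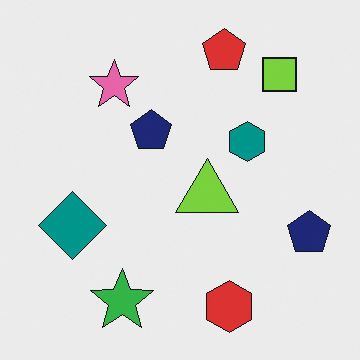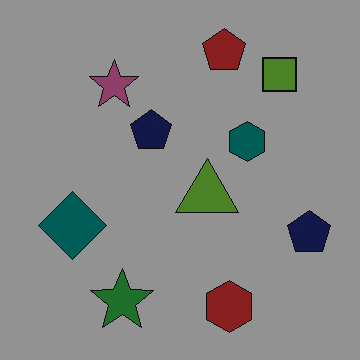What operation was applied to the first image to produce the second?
Noticeably darkened.

Every pixel — background and shapes alike — is uniformly darkened.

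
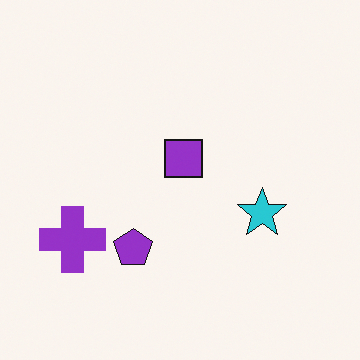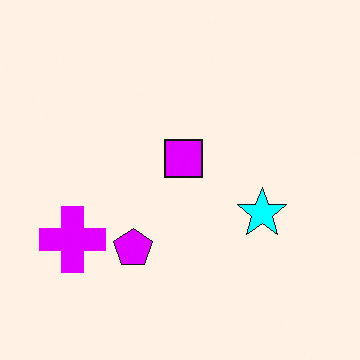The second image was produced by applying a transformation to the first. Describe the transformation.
It was heavily oversaturated.

All colors are more vivid — a global saturation change.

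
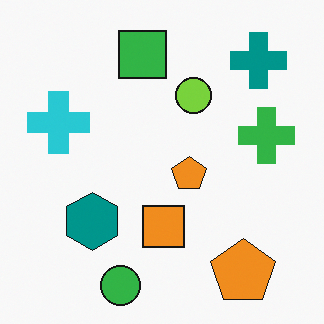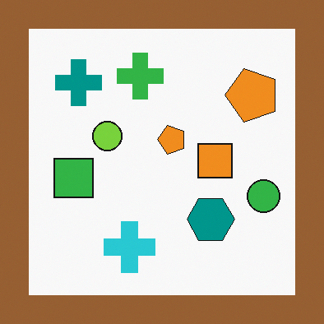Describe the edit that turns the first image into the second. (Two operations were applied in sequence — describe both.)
This is the original image rotated 90° counter-clockwise, then framed with a brown border.

The teal cross sits in the top-right of the first image and the top-left of the second — consistent with a whole-image 90° counter-clockwise rotation. A solid brown frame runs around the edge of the second image, with the content slightly shrunk inside it.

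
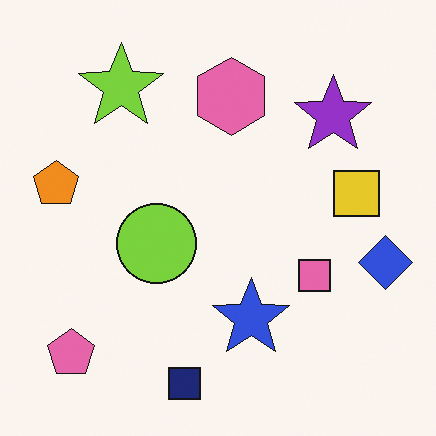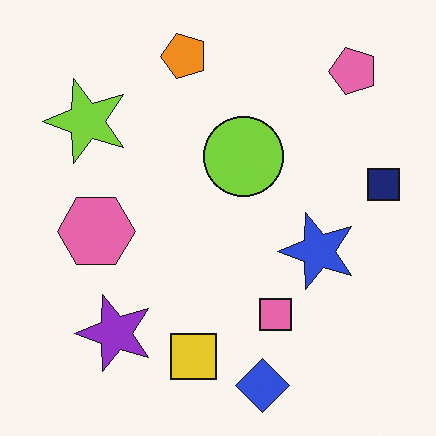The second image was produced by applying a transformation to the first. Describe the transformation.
This is the original image transposed (reflected across the top-left ↔ bottom-right diagonal).

Shapes have swapped their row and column positions — what was in the top-right is now in the bottom-left — a diagonal reflection.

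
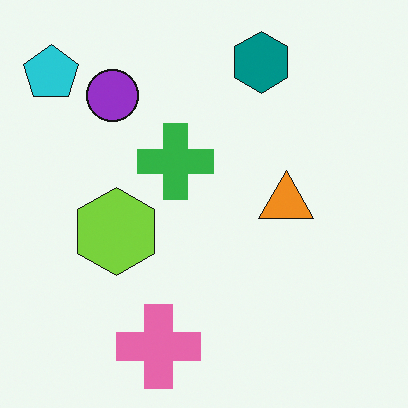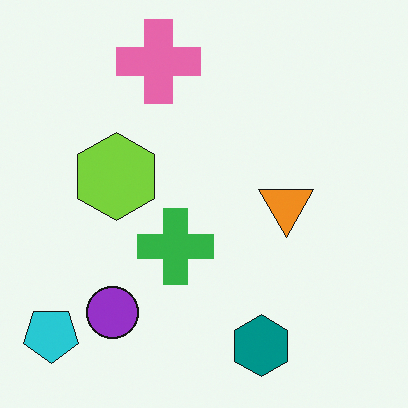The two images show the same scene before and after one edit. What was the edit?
The second image is the first flipped vertically (top ↔ bottom).

The teal hexagon is in the top of the first image and the bottom of the second — shapes on opposite sides of the horizontal midline have swapped in a mirror flip.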